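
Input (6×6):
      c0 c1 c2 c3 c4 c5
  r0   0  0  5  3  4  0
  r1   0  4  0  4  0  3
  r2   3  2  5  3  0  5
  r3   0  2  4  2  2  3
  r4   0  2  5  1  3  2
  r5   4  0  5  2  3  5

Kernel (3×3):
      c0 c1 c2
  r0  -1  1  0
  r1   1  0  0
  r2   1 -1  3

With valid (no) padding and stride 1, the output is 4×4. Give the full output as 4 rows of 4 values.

16 15 0 23
17 2 17 8
12 5 15 3
21 5 15 15

Output[0,0]: The receptive field on the input at this output position is [0 0 5 / 0 4 0 / 3 2 5]. Elementwise product with the kernel and sum: 0·-1 + 0·1 + 0·1 + 3·1 + 2·-1 + 5·3.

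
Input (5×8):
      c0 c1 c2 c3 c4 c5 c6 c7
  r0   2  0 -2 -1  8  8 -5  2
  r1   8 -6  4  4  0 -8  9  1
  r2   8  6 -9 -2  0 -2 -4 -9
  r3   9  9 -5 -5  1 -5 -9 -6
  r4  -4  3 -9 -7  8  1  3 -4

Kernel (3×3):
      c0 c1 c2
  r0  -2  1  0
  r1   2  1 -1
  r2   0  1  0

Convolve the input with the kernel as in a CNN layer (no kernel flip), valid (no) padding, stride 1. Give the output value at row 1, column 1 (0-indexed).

16

The receptive field on the input at this output position is [-6 4 4 / 6 -9 -2 / 9 -5 -5]. Elementwise product with the kernel and sum: -6·-2 + 4·1 + 6·2 + -9·1 + -2·-1 + -5·1.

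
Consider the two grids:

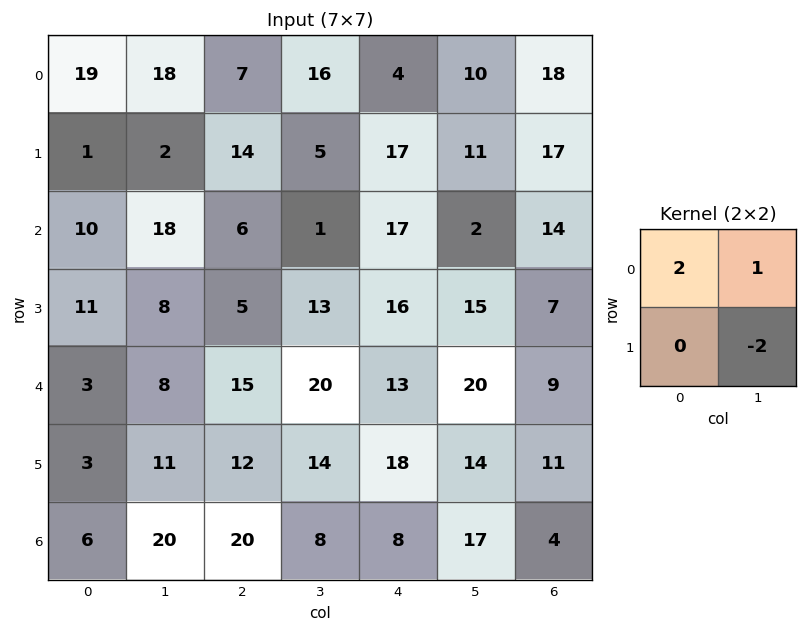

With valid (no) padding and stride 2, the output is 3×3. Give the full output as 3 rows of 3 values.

52 20 -4
22 -13 6
-8 22 18

Output[0,0]: The receptive field on the input at this output position is [19 18 / 1 2]. Elementwise product with the kernel and sum: 19·2 + 18·1 + 2·-2.
Output[0,1]: The receptive field on the input at this output position is [7 16 / 14 5]. Elementwise product with the kernel and sum: 7·2 + 16·1 + 5·-2.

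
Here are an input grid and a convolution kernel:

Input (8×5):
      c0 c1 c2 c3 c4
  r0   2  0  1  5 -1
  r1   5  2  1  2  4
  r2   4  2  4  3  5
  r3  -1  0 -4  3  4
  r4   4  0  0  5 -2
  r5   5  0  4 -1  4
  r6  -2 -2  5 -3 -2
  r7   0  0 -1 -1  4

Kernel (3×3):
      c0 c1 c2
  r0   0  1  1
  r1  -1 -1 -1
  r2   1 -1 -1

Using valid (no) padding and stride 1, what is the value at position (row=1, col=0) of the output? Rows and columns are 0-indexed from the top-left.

The receptive field on the input at this output position is [5 2 1 / 4 2 4 / -1 0 -4]. Elementwise product with the kernel and sum: 2·1 + 1·1 + 4·-1 + 2·-1 + 4·-1 + -1·1 + 0·-1 + -4·-1.

-4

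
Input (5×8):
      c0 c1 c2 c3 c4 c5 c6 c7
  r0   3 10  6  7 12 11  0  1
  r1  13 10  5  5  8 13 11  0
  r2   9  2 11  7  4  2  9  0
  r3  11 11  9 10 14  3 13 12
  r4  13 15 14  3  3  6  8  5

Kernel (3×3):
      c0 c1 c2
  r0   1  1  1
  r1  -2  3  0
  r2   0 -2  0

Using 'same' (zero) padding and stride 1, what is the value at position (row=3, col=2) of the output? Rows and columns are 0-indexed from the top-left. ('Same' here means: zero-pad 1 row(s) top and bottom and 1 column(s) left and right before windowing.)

The receptive field on the zero-padded input at this output position is [2 11 7 / 11 9 10 / 15 14 3]. Elementwise product with the kernel and sum: 2·1 + 11·1 + 7·1 + 11·-2 + 9·3 + 14·-2.

-3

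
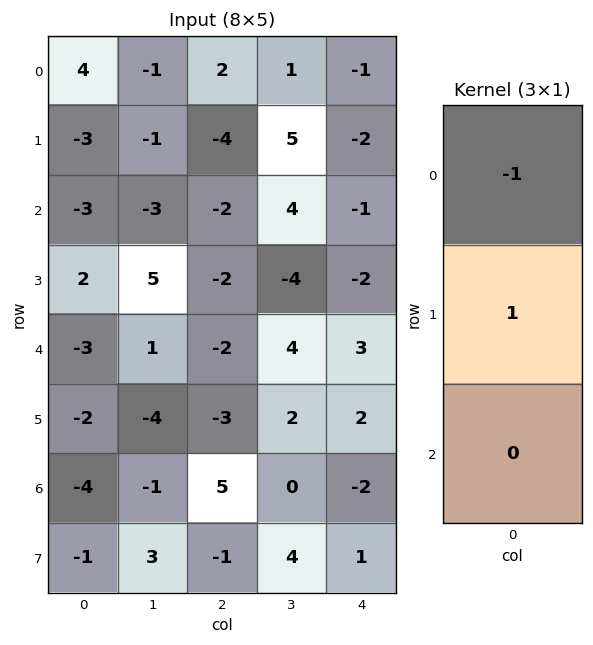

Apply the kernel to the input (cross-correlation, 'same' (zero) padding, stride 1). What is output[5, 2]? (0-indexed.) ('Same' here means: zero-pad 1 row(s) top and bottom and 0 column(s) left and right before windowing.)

-1

The receptive field on the zero-padded input at this output position is [-2 / -3 / 5]. Elementwise product with the kernel and sum: -2·-1 + -3·1.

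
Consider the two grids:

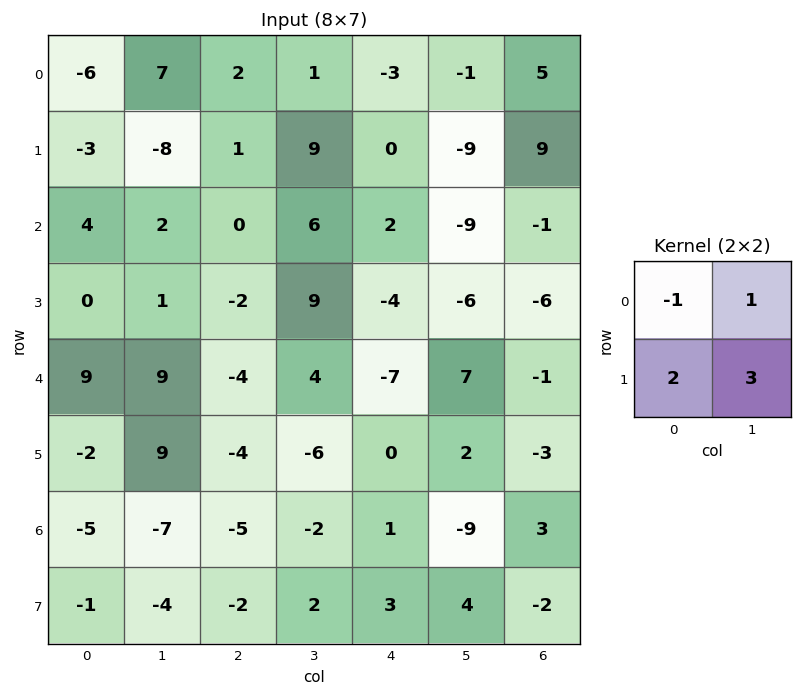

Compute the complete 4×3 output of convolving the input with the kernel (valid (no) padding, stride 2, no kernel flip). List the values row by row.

Output[0,0]: The receptive field on the input at this output position is [-6 7 / -3 -8]. Elementwise product with the kernel and sum: -6·-1 + 7·1 + -3·2 + -8·3.
Output[0,1]: The receptive field on the input at this output position is [2 1 / 1 9]. Elementwise product with the kernel and sum: 2·-1 + 1·1 + 1·2 + 9·3.

-17 28 -25
1 29 -37
23 -18 20
-16 5 8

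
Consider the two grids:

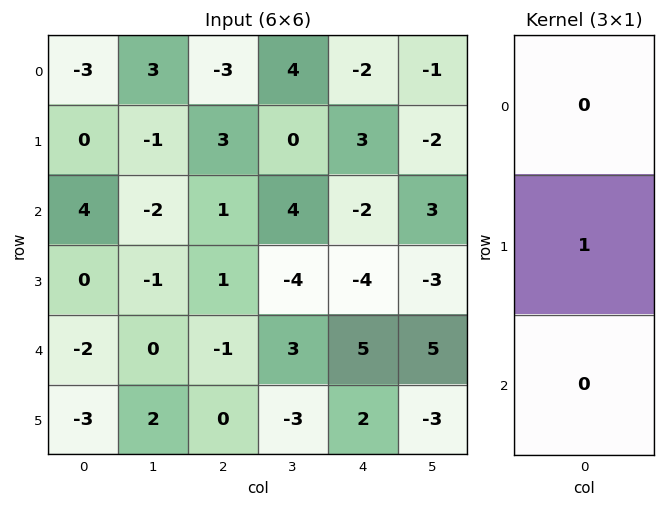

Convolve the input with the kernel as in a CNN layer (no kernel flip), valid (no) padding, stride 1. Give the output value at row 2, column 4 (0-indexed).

-4

The receptive field on the input at this output position is [-2 / -4 / 5]. Elementwise product with the kernel and sum: -4·1.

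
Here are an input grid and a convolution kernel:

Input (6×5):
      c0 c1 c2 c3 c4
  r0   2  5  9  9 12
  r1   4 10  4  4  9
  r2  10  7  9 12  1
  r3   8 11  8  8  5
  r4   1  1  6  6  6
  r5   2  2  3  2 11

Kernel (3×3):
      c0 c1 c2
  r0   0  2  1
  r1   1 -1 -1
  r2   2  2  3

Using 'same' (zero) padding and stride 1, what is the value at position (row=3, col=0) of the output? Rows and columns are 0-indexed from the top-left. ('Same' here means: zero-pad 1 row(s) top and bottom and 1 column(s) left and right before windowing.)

The receptive field on the zero-padded input at this output position is [0 10 7 / 0 8 11 / 0 1 1]. Elementwise product with the kernel and sum: 10·2 + 7·1 + 0·1 + 8·-1 + 11·-1 + 0·2 + 1·2 + 1·3.

13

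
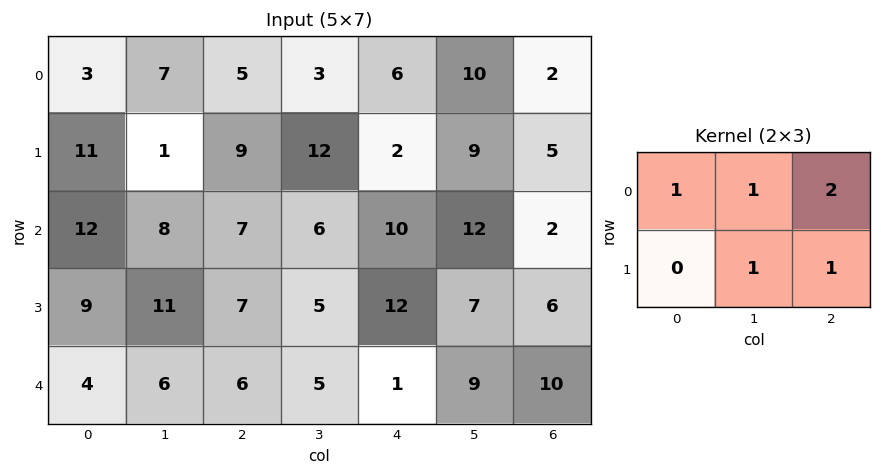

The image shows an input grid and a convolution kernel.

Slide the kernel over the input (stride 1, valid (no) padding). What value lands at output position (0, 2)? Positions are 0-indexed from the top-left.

34

The receptive field on the input at this output position is [5 3 6 / 9 12 2]. Elementwise product with the kernel and sum: 5·1 + 3·1 + 6·2 + 12·1 + 2·1.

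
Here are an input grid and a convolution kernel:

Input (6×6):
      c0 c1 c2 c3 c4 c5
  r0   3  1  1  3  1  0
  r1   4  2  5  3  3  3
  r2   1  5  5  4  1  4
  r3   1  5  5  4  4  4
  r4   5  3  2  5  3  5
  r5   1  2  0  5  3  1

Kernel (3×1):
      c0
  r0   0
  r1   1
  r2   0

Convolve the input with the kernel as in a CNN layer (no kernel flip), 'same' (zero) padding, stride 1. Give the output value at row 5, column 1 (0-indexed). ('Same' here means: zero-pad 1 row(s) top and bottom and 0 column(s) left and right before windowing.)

The receptive field on the zero-padded input at this output position is [3 / 2 / 0]. Elementwise product with the kernel and sum: 2·1.

2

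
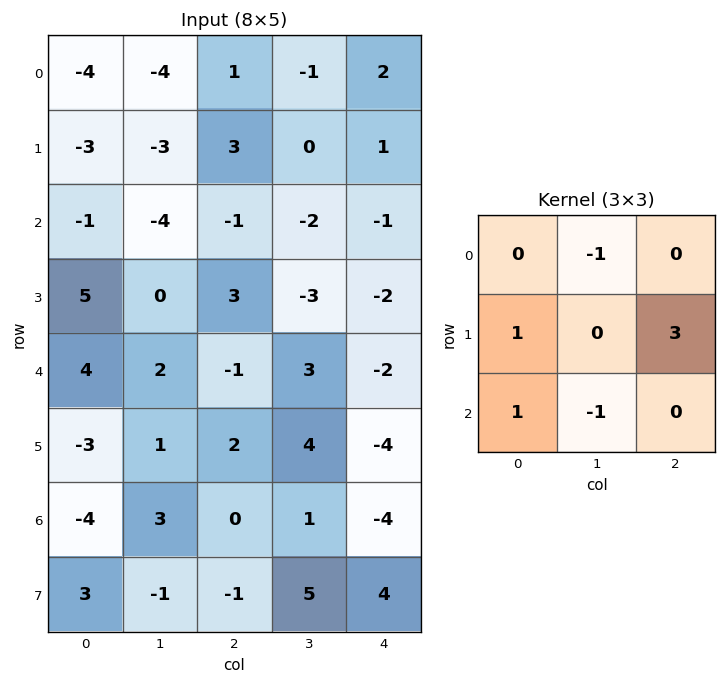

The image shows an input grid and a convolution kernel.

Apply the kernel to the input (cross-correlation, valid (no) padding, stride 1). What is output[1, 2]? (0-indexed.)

The receptive field on the input at this output position is [3 0 1 / -1 -2 -1 / 3 -3 -2]. Elementwise product with the kernel and sum: 0·-1 + -1·1 + -1·3 + 3·1 + -3·-1.

2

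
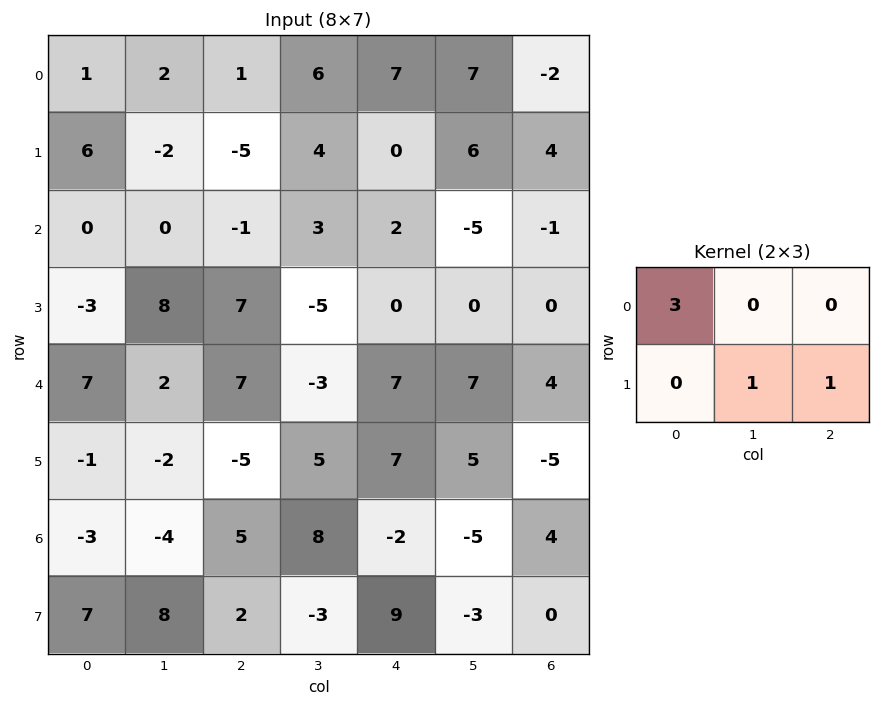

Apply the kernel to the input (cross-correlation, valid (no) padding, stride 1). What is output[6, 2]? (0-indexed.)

The receptive field on the input at this output position is [5 8 -2 / 2 -3 9]. Elementwise product with the kernel and sum: 5·3 + -3·1 + 9·1.

21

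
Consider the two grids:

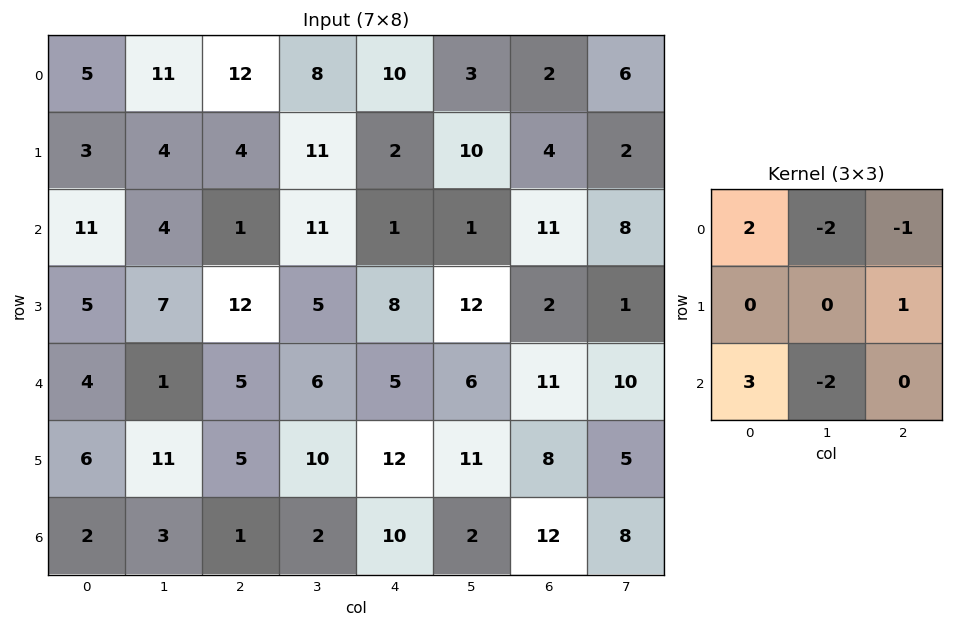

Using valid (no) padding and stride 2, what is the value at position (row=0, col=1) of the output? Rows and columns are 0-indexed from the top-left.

The receptive field on the input at this output position is [12 8 10 / 4 11 2 / 1 11 1]. Elementwise product with the kernel and sum: 12·2 + 8·-2 + 10·-1 + 2·1 + 1·3 + 11·-2.

-19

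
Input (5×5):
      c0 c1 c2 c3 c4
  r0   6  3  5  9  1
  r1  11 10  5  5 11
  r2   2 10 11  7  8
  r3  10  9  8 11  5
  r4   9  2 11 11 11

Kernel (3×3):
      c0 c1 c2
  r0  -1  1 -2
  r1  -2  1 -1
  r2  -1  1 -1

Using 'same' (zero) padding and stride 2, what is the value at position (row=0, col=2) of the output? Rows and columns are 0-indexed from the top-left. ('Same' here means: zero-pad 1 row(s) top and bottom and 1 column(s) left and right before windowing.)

-11

The receptive field on the zero-padded input at this output position is [0 0 0 / 9 1 0 / 5 11 0]. Elementwise product with the kernel and sum: 0·-1 + 0·1 + 0·-2 + 9·-2 + 1·1 + 0·-1 + 5·-1 + 11·1 + 0·-1.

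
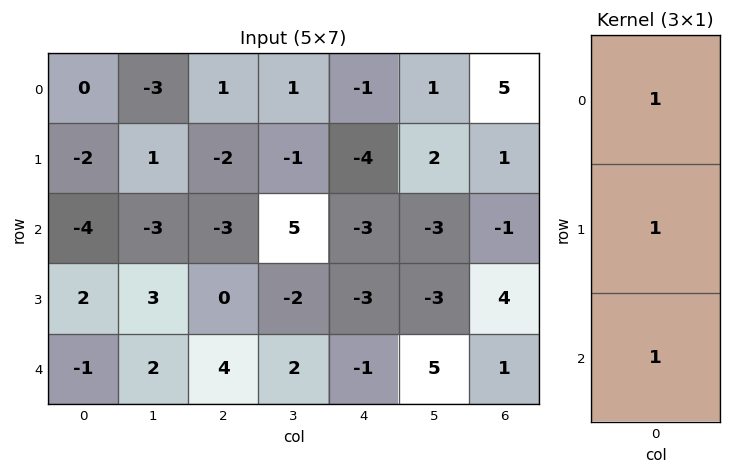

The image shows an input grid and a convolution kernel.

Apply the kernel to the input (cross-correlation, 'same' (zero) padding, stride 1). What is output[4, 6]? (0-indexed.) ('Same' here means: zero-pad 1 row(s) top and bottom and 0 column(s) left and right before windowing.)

The receptive field on the zero-padded input at this output position is [4 / 1 / 0]. Elementwise product with the kernel and sum: 4·1 + 1·1 + 0·1.

5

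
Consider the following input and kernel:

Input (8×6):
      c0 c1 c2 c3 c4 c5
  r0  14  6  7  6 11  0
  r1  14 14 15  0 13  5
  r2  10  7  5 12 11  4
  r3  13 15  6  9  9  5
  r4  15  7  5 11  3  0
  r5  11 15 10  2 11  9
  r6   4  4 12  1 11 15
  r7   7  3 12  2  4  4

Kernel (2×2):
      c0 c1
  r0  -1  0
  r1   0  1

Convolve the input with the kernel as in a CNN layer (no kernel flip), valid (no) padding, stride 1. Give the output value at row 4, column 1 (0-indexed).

3

The receptive field on the input at this output position is [7 5 / 15 10]. Elementwise product with the kernel and sum: 7·-1 + 10·1.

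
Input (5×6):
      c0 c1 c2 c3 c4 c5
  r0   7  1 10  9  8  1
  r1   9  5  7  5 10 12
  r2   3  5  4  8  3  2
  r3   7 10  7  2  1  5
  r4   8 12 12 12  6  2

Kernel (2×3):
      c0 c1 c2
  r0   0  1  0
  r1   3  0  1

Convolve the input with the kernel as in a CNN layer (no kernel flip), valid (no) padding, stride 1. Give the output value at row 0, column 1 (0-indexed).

The receptive field on the input at this output position is [1 10 9 / 5 7 5]. Elementwise product with the kernel and sum: 10·1 + 5·3 + 5·1.

30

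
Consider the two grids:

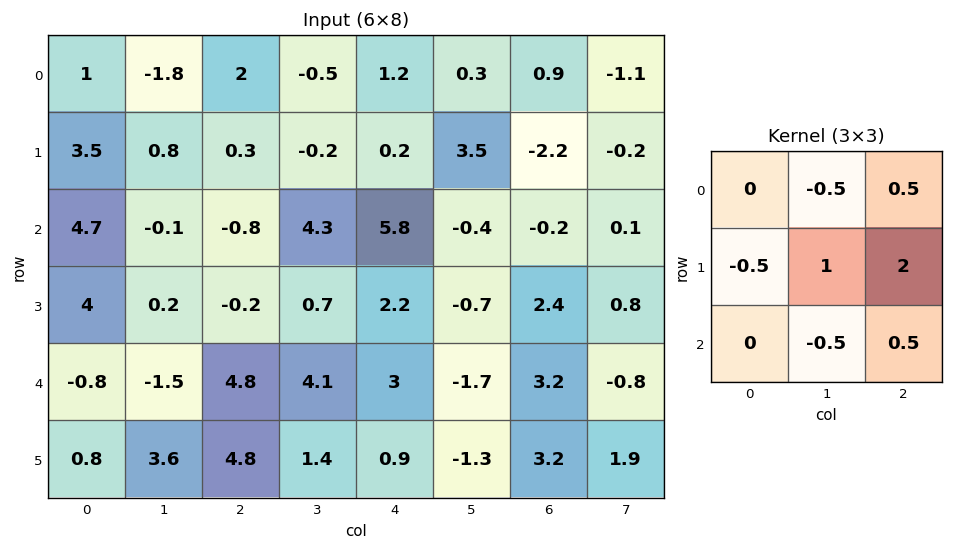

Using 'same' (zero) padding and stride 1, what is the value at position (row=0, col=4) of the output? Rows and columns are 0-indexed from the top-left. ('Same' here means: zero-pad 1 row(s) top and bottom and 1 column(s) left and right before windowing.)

The receptive field on the zero-padded input at this output position is [0 0 0 / -0.5 1.2 0.3 / -0.2 0.2 3.5]. Elementwise product with the kernel and sum: 0·-0.5 + 0·0.5 + -0.5·-0.5 + 1.2·1 + 0.3·2 + 0.2·-0.5 + 3.5·0.5.

3.7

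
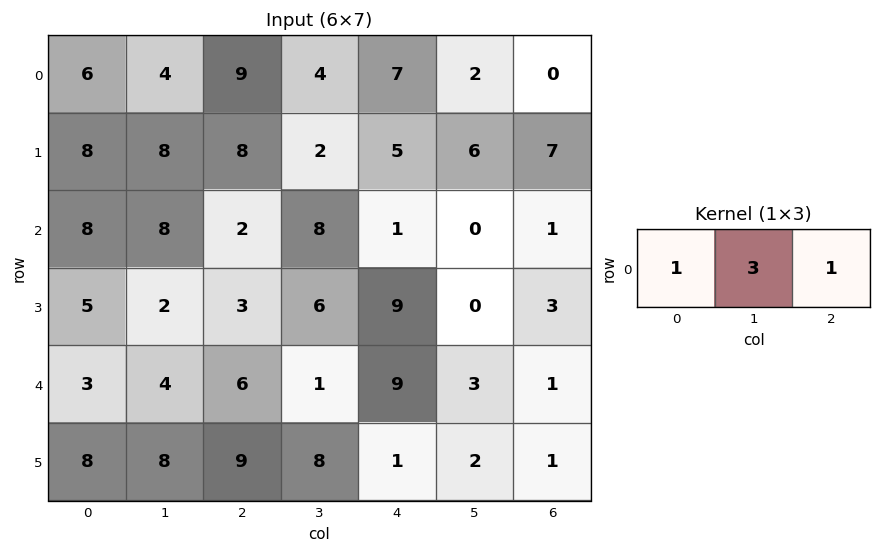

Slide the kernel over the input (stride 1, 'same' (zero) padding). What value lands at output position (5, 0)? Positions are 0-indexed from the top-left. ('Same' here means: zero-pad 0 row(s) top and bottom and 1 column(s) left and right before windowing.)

The receptive field on the zero-padded input at this output position is [0 8 8]. Elementwise product with the kernel and sum: 0·1 + 8·3 + 8·1.

32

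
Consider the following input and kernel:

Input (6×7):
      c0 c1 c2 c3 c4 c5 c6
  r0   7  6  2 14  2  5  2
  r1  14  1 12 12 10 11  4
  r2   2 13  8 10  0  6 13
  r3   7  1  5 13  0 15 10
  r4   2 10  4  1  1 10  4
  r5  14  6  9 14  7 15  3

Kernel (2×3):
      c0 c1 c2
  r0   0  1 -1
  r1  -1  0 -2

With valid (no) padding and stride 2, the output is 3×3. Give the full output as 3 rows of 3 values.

Output[0,0]: The receptive field on the input at this output position is [7 6 2 / 14 1 12]. Elementwise product with the kernel and sum: 6·1 + 2·-1 + 14·-1 + 12·-2.
Output[0,1]: The receptive field on the input at this output position is [2 14 2 / 12 12 10]. Elementwise product with the kernel and sum: 14·1 + 2·-1 + 12·-1 + 10·-2.

-34 -20 -15
-12 5 -27
-26 -23 -7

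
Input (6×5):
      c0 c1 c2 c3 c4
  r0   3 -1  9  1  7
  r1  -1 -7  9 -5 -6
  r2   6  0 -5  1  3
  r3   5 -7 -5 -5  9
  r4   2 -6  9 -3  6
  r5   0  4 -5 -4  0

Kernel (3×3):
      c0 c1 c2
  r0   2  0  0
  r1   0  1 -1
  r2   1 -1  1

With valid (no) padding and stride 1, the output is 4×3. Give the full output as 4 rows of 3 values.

-9 18 16
10 -27 25
27 -18 -6
-14 3 -20

Output[0,0]: The receptive field on the input at this output position is [3 -1 9 / -1 -7 9 / 6 0 -5]. Elementwise product with the kernel and sum: 3·2 + -7·1 + 9·-1 + 6·1 + 0·-1 + -5·1.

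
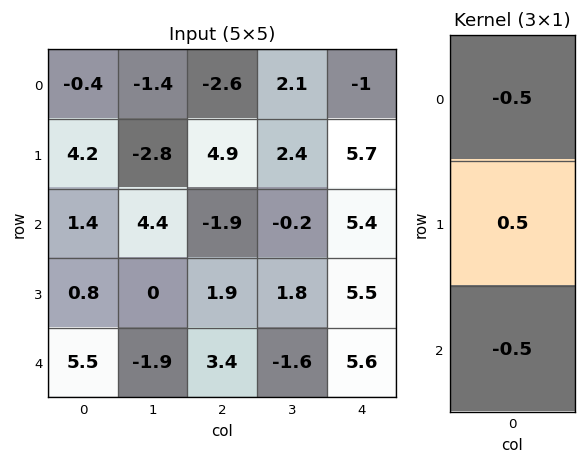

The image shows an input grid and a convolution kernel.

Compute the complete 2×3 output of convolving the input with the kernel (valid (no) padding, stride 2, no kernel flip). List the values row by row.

Output[0,0]: The receptive field on the input at this output position is [-0.4 / 4.2 / 1.4]. Elementwise product with the kernel and sum: -0.4·-0.5 + 4.2·0.5 + 1.4·-0.5.

1.6 4.7 0.65
-3.05 0.2 -2.75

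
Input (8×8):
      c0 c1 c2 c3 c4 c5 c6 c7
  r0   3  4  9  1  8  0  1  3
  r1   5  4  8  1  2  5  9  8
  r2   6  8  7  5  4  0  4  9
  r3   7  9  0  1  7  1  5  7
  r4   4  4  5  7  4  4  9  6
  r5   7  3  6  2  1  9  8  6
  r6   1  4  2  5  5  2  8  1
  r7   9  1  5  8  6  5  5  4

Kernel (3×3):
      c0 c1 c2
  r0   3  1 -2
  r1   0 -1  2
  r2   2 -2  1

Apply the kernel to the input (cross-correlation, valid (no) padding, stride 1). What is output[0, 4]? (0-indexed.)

The receptive field on the input at this output position is [8 0 1 / 2 5 9 / 4 0 4]. Elementwise product with the kernel and sum: 8·3 + 0·1 + 1·-2 + 5·-1 + 9·2 + 4·2 + 0·-2 + 4·1.

47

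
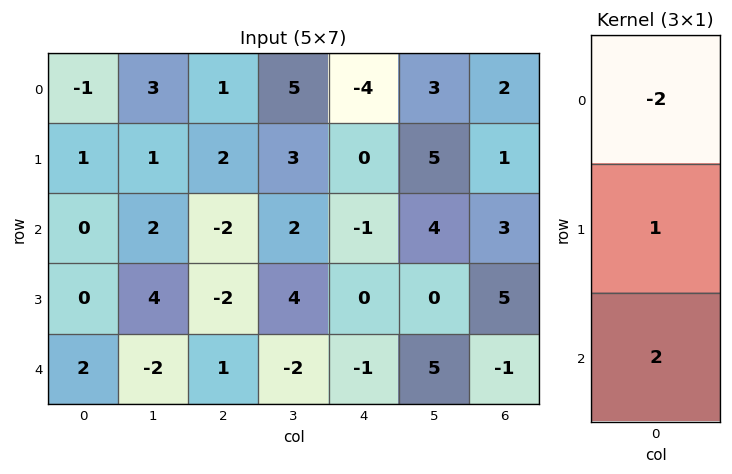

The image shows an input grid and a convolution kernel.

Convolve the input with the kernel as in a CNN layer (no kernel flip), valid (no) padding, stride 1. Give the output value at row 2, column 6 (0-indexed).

The receptive field on the input at this output position is [3 / 5 / -1]. Elementwise product with the kernel and sum: 3·-2 + 5·1 + -1·2.

-3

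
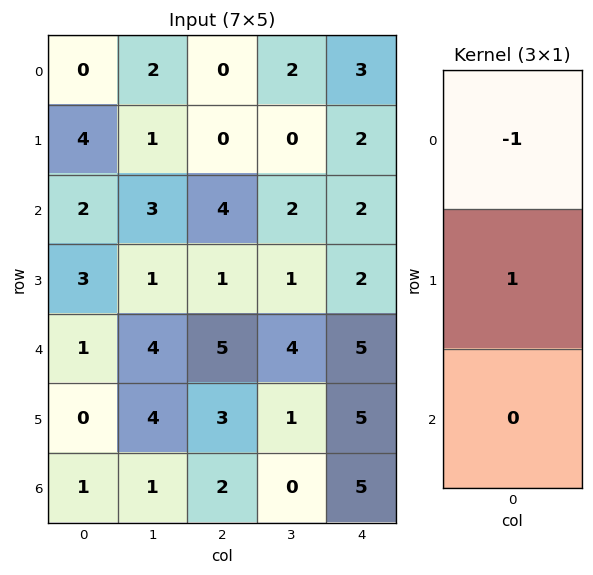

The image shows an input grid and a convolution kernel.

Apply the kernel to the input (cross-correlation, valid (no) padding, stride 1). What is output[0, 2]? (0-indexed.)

The receptive field on the input at this output position is [0 / 0 / 4]. Elementwise product with the kernel and sum: 0·-1 + 0·1.

0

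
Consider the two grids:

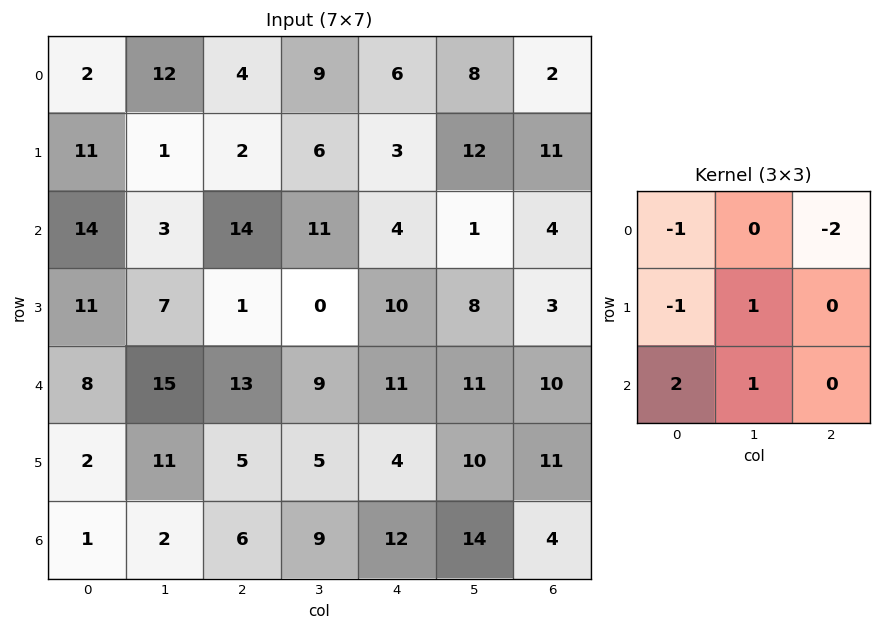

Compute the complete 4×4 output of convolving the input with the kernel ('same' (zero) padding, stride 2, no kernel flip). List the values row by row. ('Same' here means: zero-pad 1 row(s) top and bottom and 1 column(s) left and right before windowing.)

Output[0,0]: The receptive field on the zero-padded input at this output position is [0 0 0 / 0 2 12 / 0 11 1]. Elementwise product with the kernel and sum: 0·-1 + 0·-2 + 0·-1 + 2·1 + 0·2 + 11·1.

13 -4 12 29
23 13 -27 10
-4 18 0 22
-21 -17 -22 -20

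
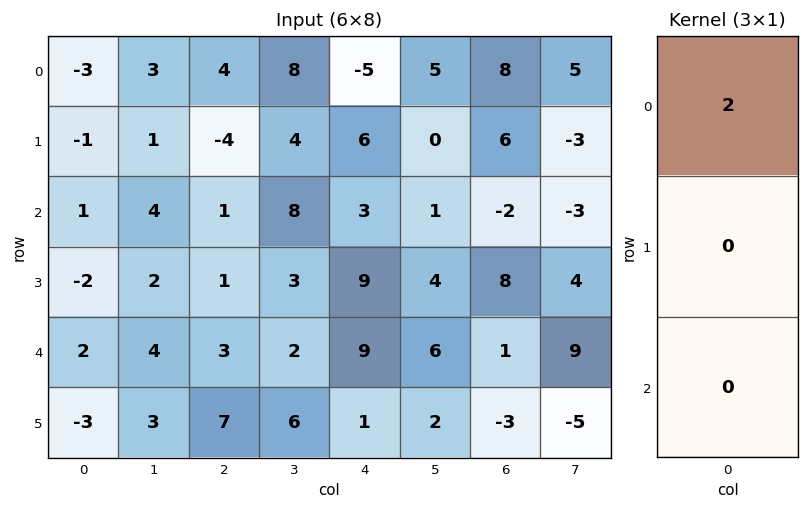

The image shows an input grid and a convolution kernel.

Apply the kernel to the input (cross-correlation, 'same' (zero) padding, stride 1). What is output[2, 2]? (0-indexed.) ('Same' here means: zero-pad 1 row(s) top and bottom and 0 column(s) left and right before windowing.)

The receptive field on the zero-padded input at this output position is [-4 / 1 / 1]. Elementwise product with the kernel and sum: -4·2.

-8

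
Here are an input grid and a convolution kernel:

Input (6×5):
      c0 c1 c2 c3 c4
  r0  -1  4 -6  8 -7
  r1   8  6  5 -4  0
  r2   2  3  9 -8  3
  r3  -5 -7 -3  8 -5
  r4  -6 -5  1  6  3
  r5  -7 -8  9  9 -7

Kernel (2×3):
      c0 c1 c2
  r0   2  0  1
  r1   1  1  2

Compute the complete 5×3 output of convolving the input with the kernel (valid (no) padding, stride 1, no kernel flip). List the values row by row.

16 19 -18
44 4 17
-5 4 16
-22 2 2
-8 15 9

Output[0,0]: The receptive field on the input at this output position is [-1 4 -6 / 8 6 5]. Elementwise product with the kernel and sum: -1·2 + -6·1 + 8·1 + 6·1 + 5·2.
Output[0,1]: The receptive field on the input at this output position is [4 -6 8 / 6 5 -4]. Elementwise product with the kernel and sum: 4·2 + 8·1 + 6·1 + 5·1 + -4·2.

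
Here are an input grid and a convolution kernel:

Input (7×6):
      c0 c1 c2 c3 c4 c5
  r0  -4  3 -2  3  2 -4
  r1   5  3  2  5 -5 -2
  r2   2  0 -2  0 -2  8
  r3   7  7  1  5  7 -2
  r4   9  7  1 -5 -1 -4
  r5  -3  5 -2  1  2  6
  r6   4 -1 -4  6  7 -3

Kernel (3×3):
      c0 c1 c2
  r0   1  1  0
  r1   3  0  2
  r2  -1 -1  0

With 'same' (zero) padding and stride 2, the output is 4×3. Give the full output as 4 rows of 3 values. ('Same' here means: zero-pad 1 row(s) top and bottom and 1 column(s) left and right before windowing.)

Output[0,0]: The receptive field on the zero-padded input at this output position is [0 0 0 / 0 -4 3 / 0 5 3]. Elementwise product with the kernel and sum: 0·1 + 0·1 + 0·3 + 3·2 + 0·-1 + 5·-1.

1 10 1
-2 -3 4
24 16 -14
-5 12 15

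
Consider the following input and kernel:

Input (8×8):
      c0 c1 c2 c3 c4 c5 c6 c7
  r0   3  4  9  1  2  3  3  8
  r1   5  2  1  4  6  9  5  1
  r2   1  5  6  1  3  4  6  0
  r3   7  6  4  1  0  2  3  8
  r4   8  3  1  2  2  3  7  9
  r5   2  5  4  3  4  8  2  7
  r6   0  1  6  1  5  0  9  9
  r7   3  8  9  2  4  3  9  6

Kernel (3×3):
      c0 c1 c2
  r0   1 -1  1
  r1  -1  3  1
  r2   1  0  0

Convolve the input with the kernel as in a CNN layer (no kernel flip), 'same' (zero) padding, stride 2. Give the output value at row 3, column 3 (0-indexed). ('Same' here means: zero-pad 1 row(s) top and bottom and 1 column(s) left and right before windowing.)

The receptive field on the zero-padded input at this output position is [8 2 7 / 0 9 9 / 3 9 6]. Elementwise product with the kernel and sum: 8·1 + 2·-1 + 7·1 + 0·-1 + 9·3 + 9·1 + 3·1.

52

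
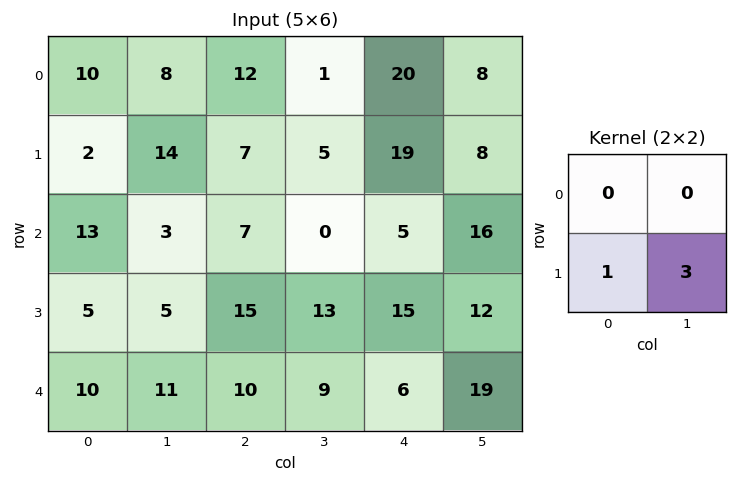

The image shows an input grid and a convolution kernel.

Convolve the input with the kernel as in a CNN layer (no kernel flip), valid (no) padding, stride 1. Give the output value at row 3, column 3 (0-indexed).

27

The receptive field on the input at this output position is [13 15 / 9 6]. Elementwise product with the kernel and sum: 9·1 + 6·3.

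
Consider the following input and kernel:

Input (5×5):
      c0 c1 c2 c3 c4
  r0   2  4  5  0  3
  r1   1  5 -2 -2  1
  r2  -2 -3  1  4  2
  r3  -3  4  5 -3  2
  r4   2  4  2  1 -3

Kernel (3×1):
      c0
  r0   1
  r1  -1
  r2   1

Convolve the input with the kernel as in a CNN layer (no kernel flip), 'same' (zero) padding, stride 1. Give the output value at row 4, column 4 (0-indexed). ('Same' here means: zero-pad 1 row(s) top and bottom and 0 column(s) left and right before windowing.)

The receptive field on the zero-padded input at this output position is [2 / -3 / 0]. Elementwise product with the kernel and sum: 2·1 + -3·-1 + 0·1.

5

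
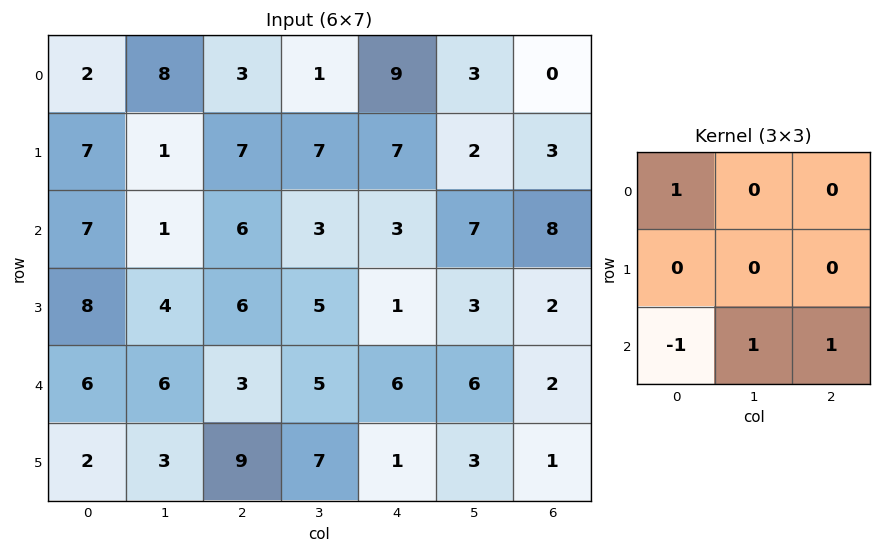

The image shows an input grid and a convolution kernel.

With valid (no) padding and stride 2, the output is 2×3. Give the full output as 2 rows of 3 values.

Output[0,0]: The receptive field on the input at this output position is [2 8 3 / 7 1 7 / 7 1 6]. Elementwise product with the kernel and sum: 2·1 + 7·-1 + 1·1 + 6·1.
Output[0,1]: The receptive field on the input at this output position is [3 1 9 / 7 7 7 / 6 3 3]. Elementwise product with the kernel and sum: 3·1 + 6·-1 + 3·1 + 3·1.

2 3 21
10 14 5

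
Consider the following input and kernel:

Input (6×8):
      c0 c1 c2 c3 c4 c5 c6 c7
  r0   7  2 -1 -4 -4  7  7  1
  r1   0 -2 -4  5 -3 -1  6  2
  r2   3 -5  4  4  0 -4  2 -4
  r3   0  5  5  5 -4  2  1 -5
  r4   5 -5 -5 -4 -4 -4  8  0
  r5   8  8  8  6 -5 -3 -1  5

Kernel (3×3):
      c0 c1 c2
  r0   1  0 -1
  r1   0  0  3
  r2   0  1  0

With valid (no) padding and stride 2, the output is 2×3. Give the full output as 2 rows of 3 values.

Output[0,0]: The receptive field on the input at this output position is [7 2 -1 / 0 -2 -4 / 3 -5 4]. Elementwise product with the kernel and sum: 7·1 + -1·-1 + -4·3 + -5·1.

-9 -2 3
9 -12 -3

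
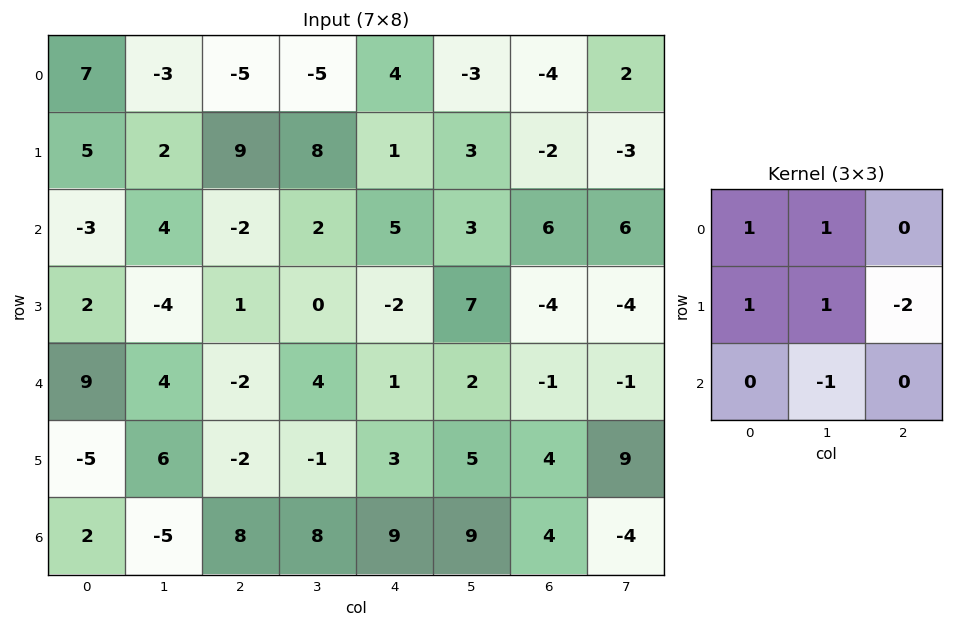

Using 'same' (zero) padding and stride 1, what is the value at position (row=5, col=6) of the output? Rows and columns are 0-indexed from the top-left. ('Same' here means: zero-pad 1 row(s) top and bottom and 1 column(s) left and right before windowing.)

The receptive field on the zero-padded input at this output position is [2 -1 -1 / 5 4 9 / 9 4 -4]. Elementwise product with the kernel and sum: 2·1 + -1·1 + 5·1 + 4·1 + 9·-2 + 4·-1.

-12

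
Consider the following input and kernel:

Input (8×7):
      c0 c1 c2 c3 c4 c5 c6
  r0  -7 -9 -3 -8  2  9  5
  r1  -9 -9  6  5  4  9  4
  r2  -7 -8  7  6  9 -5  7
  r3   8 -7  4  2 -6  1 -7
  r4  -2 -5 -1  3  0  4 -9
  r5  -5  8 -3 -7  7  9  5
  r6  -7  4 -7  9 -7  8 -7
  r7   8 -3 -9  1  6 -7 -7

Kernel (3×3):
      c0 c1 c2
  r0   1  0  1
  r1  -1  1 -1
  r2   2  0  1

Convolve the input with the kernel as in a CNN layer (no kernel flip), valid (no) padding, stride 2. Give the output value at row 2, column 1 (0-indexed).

The receptive field on the input at this output position is [-1 3 0 / -3 -7 7 / -7 9 -7]. Elementwise product with the kernel and sum: -1·1 + 0·1 + -3·-1 + -7·1 + 7·-1 + -7·2 + -7·1.

-33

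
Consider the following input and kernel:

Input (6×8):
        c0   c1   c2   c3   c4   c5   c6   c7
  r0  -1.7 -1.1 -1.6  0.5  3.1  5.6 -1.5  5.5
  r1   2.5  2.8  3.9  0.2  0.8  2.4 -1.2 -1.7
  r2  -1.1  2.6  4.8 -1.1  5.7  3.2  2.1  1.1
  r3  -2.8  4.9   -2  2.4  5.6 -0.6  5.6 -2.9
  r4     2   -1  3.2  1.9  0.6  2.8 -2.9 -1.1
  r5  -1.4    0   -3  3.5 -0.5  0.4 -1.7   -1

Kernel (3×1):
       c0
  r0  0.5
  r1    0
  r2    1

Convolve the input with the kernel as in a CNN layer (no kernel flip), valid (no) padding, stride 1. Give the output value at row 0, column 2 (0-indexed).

The receptive field on the input at this output position is [-1.6 / 3.9 / 4.8]. Elementwise product with the kernel and sum: -1.6·0.5 + 4.8·1.

4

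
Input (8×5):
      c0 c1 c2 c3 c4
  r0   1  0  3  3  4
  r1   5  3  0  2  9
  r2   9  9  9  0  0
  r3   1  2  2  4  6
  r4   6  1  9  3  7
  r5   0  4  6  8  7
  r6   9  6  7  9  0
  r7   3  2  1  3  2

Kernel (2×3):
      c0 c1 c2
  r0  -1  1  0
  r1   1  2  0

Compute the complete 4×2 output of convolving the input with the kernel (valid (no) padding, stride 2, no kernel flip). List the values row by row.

10 4
5 1
3 16
4 9

Output[0,0]: The receptive field on the input at this output position is [1 0 3 / 5 3 0]. Elementwise product with the kernel and sum: 1·-1 + 0·1 + 5·1 + 3·2.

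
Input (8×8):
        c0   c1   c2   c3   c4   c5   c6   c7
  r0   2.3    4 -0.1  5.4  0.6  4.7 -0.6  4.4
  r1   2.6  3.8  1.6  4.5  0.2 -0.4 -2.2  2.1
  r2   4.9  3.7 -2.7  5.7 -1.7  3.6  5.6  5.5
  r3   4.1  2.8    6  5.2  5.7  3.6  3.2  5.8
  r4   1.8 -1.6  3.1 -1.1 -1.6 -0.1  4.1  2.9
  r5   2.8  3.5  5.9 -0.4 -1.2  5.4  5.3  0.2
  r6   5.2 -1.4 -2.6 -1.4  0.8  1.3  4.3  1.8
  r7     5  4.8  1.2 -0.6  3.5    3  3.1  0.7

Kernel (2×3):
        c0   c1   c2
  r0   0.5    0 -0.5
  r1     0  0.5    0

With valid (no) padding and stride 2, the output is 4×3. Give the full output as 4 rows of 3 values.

3.1 1.9 0.4
5.2 2.1 -1.85
1.1 2.15 -0.15
6.3 -2 -0.25

Output[0,0]: The receptive field on the input at this output position is [2.3 4 -0.1 / 2.6 3.8 1.6]. Elementwise product with the kernel and sum: 2.3·0.5 + -0.1·-0.5 + 3.8·0.5.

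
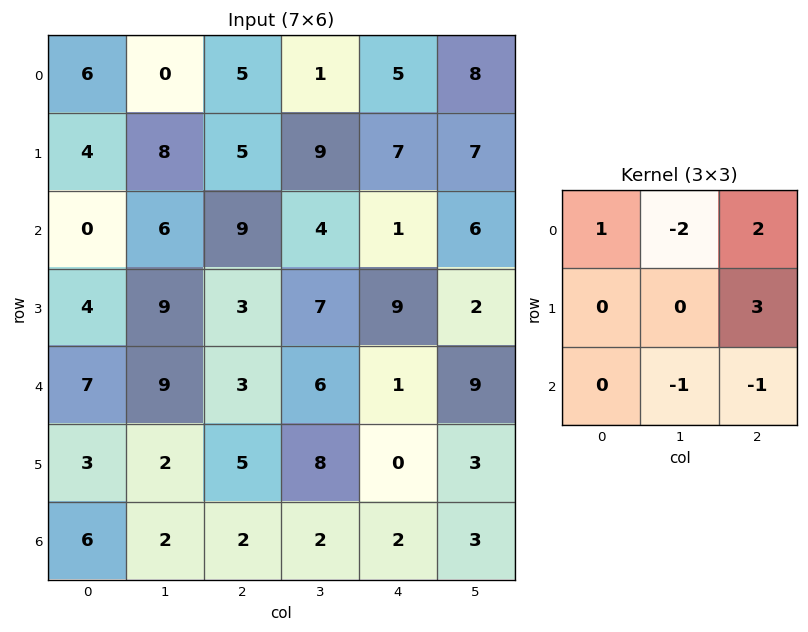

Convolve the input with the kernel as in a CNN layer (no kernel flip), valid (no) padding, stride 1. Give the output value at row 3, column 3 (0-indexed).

The receptive field on the input at this output position is [7 9 2 / 6 1 9 / 8 0 3]. Elementwise product with the kernel and sum: 7·1 + 9·-2 + 2·2 + 9·3 + 0·-1 + 3·-1.

17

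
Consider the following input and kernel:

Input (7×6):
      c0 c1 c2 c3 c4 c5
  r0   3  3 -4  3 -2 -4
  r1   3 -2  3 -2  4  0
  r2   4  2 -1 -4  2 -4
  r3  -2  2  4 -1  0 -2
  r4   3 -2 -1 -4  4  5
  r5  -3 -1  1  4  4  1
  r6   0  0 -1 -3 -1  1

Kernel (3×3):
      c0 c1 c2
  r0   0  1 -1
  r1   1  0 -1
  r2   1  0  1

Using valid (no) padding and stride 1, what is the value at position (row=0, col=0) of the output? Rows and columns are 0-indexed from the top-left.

The receptive field on the input at this output position is [3 3 -4 / 3 -2 3 / 4 2 -1]. Elementwise product with the kernel and sum: 3·1 + -4·-1 + 3·1 + 3·-1 + 4·1 + -1·1.

10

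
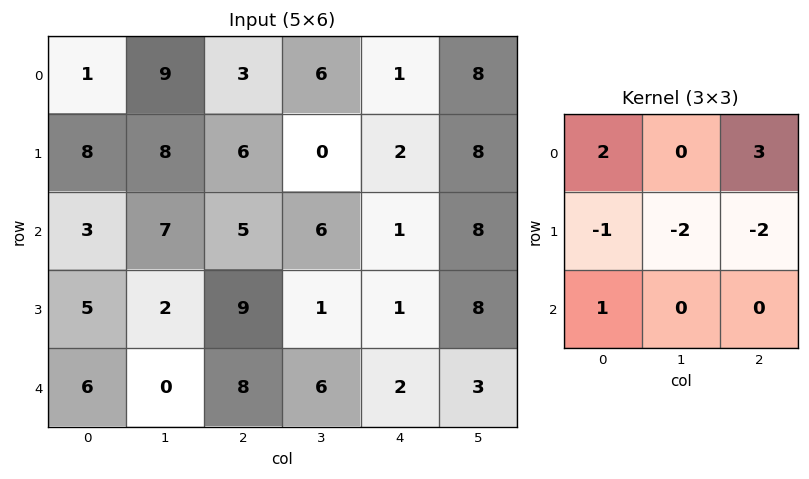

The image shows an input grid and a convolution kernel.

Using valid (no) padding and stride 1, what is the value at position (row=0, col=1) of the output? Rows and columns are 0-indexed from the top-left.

23

The receptive field on the input at this output position is [9 3 6 / 8 6 0 / 7 5 6]. Elementwise product with the kernel and sum: 9·2 + 6·3 + 8·-1 + 6·-2 + 0·-2 + 7·1.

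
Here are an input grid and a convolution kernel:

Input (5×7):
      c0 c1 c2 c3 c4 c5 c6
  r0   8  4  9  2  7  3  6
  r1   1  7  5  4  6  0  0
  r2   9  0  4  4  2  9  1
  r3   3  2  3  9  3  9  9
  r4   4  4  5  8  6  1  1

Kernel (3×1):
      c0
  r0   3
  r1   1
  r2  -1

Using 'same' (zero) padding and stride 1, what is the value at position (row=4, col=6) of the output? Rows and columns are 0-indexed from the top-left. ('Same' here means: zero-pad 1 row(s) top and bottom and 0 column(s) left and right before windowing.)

28

The receptive field on the zero-padded input at this output position is [9 / 1 / 0]. Elementwise product with the kernel and sum: 9·3 + 1·1 + 0·-1.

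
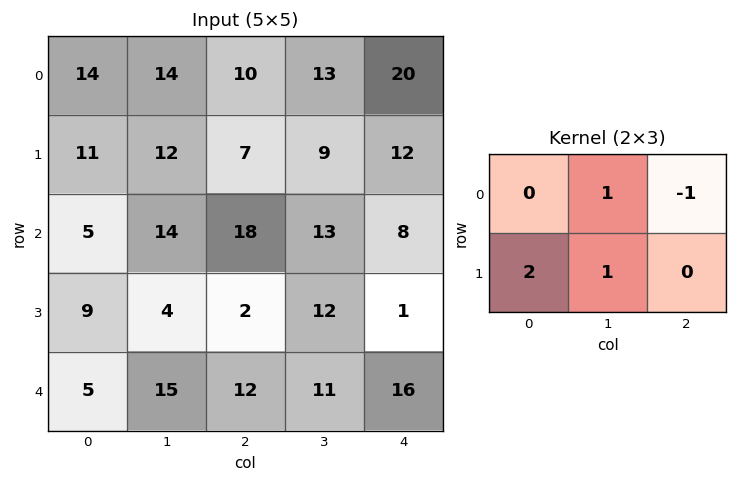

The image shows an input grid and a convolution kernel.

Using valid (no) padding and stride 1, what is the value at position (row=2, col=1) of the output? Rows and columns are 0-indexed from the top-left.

15

The receptive field on the input at this output position is [14 18 13 / 4 2 12]. Elementwise product with the kernel and sum: 18·1 + 13·-1 + 4·2 + 2·1.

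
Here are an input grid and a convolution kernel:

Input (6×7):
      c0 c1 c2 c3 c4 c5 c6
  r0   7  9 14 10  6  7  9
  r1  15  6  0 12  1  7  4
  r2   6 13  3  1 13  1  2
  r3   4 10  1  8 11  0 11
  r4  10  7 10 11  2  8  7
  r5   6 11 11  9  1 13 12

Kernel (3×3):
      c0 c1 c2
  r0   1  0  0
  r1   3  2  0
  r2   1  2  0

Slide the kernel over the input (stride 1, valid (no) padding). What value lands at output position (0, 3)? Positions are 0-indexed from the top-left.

The receptive field on the input at this output position is [10 6 7 / 12 1 7 / 1 13 1]. Elementwise product with the kernel and sum: 10·1 + 12·3 + 1·2 + 1·1 + 13·2.

75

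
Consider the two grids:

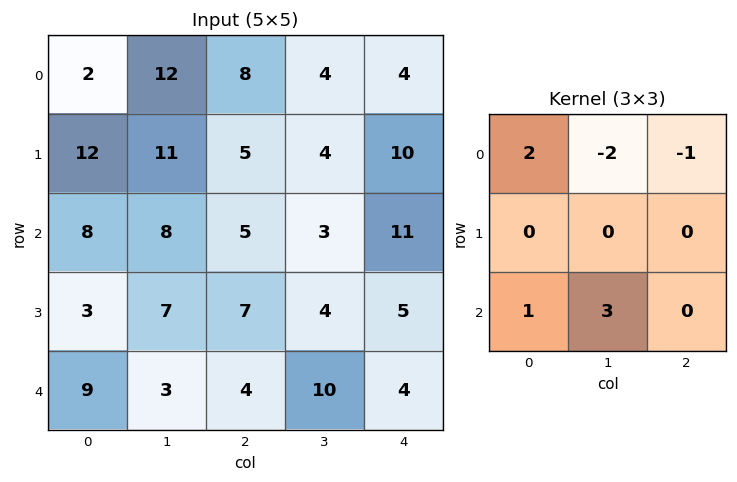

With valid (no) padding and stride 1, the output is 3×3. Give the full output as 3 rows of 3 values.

Output[0,0]: The receptive field on the input at this output position is [2 12 8 / 12 11 5 / 8 8 5]. Elementwise product with the kernel and sum: 2·2 + 12·-2 + 8·-1 + 8·1 + 8·3.

4 27 18
21 36 11
13 18 27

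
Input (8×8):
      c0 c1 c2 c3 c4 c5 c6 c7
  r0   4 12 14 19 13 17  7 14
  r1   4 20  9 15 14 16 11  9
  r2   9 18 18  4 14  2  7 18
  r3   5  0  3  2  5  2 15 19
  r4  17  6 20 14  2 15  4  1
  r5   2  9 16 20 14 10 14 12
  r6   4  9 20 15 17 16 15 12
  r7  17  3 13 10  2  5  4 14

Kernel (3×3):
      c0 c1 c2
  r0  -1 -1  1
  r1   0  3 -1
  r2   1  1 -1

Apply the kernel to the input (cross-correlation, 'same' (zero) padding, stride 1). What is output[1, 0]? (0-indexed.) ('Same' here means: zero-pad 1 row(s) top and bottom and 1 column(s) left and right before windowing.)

-9

The receptive field on the zero-padded input at this output position is [0 4 12 / 0 4 20 / 0 9 18]. Elementwise product with the kernel and sum: 0·-1 + 4·-1 + 12·1 + 4·3 + 20·-1 + 0·1 + 9·1 + 18·-1.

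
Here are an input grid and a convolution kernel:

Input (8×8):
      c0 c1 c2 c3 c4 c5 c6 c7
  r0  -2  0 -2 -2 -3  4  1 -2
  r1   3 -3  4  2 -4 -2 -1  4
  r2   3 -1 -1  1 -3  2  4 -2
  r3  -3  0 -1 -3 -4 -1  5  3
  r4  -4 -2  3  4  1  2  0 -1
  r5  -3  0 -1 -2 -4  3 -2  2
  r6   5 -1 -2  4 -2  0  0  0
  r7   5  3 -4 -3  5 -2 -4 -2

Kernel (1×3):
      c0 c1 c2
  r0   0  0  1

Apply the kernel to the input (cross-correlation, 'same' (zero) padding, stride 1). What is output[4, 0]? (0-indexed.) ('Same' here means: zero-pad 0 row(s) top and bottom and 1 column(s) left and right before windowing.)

The receptive field on the zero-padded input at this output position is [0 -4 -2]. Elementwise product with the kernel and sum: -2·1.

-2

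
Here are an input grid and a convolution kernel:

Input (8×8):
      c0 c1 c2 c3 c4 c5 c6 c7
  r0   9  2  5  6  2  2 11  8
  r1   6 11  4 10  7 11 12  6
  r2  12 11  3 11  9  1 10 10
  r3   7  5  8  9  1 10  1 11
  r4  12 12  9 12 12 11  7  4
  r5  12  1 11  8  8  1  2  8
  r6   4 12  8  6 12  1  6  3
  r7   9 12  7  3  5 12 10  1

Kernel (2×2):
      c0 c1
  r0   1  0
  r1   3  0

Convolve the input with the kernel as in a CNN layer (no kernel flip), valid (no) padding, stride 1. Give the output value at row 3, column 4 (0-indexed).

The receptive field on the input at this output position is [1 10 / 12 11]. Elementwise product with the kernel and sum: 1·1 + 12·3.

37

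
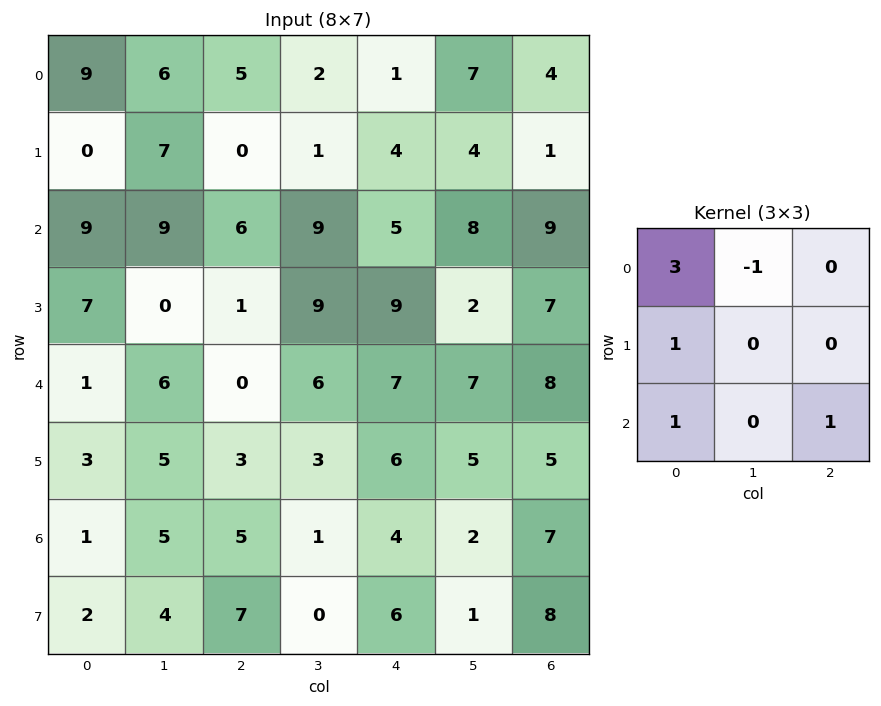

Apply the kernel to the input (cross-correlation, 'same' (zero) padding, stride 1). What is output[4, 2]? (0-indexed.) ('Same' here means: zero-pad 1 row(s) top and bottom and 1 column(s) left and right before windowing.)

The receptive field on the zero-padded input at this output position is [0 1 9 / 6 0 6 / 5 3 3]. Elementwise product with the kernel and sum: 0·3 + 1·-1 + 6·1 + 5·1 + 3·1.

13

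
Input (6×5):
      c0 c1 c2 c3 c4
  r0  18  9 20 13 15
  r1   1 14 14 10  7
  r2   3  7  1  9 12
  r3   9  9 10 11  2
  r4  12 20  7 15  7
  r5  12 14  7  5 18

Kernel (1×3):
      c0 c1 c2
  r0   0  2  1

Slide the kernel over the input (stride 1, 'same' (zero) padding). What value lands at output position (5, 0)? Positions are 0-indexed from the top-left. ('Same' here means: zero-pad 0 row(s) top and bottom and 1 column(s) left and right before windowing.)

The receptive field on the zero-padded input at this output position is [0 12 14]. Elementwise product with the kernel and sum: 12·2 + 14·1.

38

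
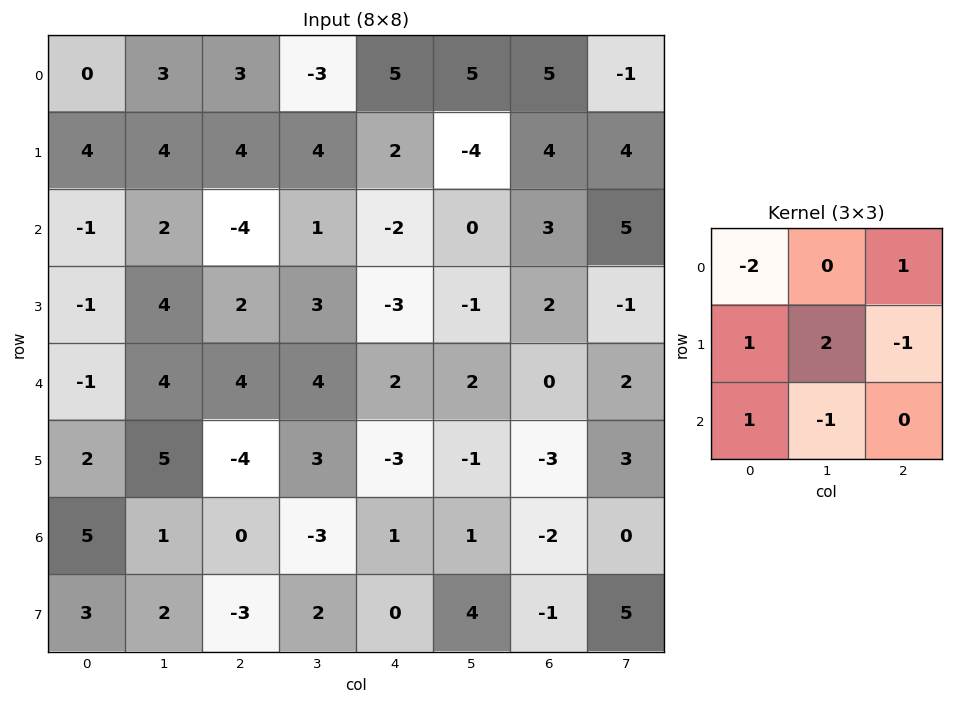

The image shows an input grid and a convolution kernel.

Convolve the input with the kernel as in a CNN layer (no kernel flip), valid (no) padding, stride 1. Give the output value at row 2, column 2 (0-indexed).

17

The receptive field on the input at this output position is [-4 1 -2 / 2 3 -3 / 4 4 2]. Elementwise product with the kernel and sum: -4·-2 + -2·1 + 2·1 + 3·2 + -3·-1 + 4·1 + 4·-1.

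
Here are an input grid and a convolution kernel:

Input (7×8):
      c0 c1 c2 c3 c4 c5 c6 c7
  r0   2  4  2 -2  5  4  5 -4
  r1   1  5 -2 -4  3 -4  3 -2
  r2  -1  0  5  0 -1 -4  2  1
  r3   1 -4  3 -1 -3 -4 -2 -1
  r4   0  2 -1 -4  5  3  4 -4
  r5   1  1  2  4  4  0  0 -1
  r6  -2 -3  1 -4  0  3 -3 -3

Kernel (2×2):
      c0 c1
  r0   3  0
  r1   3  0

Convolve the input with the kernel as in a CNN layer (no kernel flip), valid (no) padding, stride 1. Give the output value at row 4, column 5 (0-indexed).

9

The receptive field on the input at this output position is [3 4 / 0 0]. Elementwise product with the kernel and sum: 3·3 + 0·3.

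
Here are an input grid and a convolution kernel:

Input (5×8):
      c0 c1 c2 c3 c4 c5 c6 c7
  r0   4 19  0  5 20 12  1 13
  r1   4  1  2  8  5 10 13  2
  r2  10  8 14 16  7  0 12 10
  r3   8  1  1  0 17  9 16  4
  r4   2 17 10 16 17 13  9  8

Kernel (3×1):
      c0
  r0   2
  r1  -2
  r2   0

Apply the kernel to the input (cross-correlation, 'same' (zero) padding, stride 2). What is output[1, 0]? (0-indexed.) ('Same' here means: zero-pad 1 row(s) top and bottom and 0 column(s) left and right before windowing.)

The receptive field on the zero-padded input at this output position is [4 / 10 / 8]. Elementwise product with the kernel and sum: 4·2 + 10·-2.

-12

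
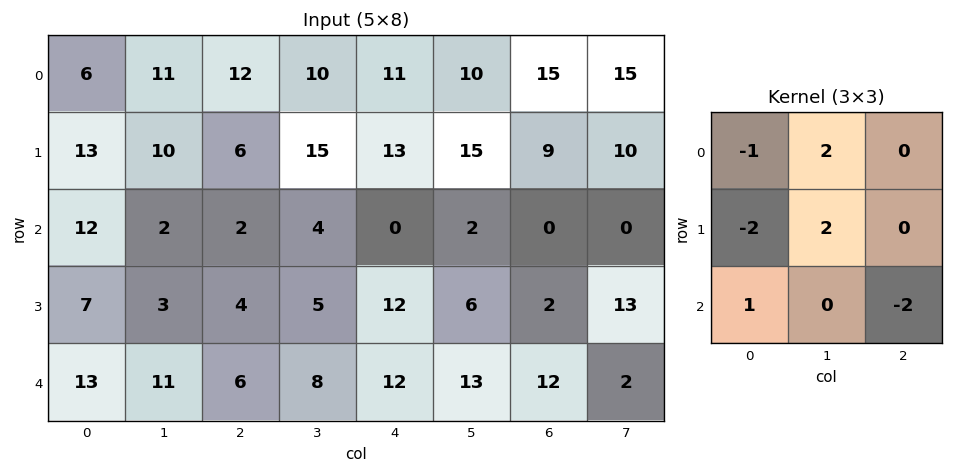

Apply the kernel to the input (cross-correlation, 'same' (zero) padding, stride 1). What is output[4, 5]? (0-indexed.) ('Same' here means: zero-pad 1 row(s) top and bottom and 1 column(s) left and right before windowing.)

The receptive field on the zero-padded input at this output position is [12 6 2 / 12 13 12 / 0 0 0]. Elementwise product with the kernel and sum: 12·-1 + 6·2 + 12·-2 + 13·2 + 0·1 + 0·-2.

2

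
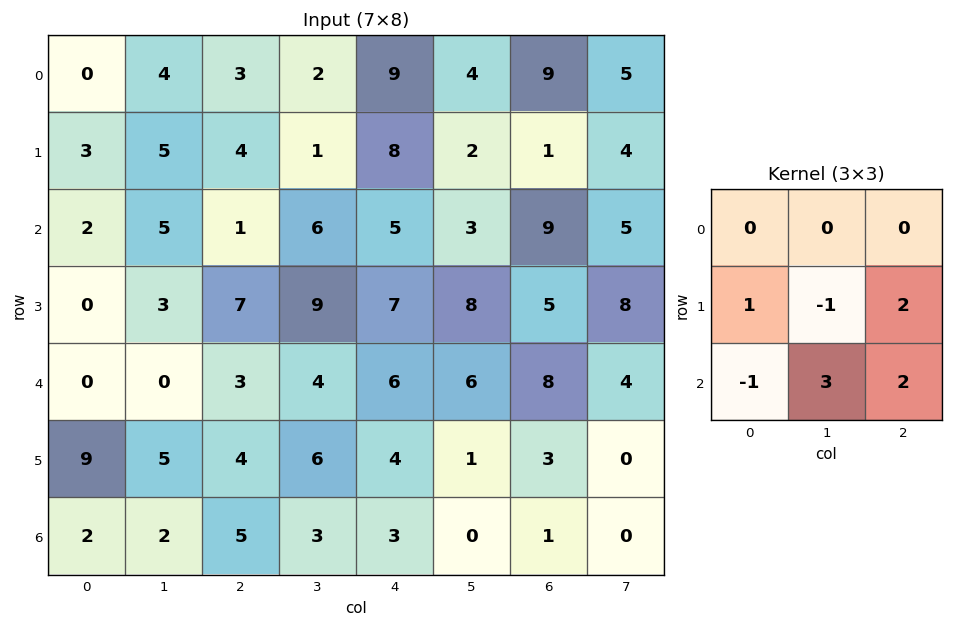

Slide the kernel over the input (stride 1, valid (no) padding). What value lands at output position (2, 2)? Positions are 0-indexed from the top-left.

The receptive field on the input at this output position is [1 6 5 / 7 9 7 / 3 4 6]. Elementwise product with the kernel and sum: 7·1 + 9·-1 + 7·2 + 3·-1 + 4·3 + 6·2.

33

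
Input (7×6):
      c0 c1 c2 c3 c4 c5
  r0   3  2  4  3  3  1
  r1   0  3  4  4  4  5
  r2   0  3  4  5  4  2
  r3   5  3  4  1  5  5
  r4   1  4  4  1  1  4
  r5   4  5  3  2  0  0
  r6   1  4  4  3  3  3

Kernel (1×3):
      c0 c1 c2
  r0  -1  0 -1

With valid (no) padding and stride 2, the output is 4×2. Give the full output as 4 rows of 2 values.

-7 -7
-4 -8
-5 -5
-5 -7

Output[0,0]: The receptive field on the input at this output position is [3 2 4]. Elementwise product with the kernel and sum: 3·-1 + 4·-1.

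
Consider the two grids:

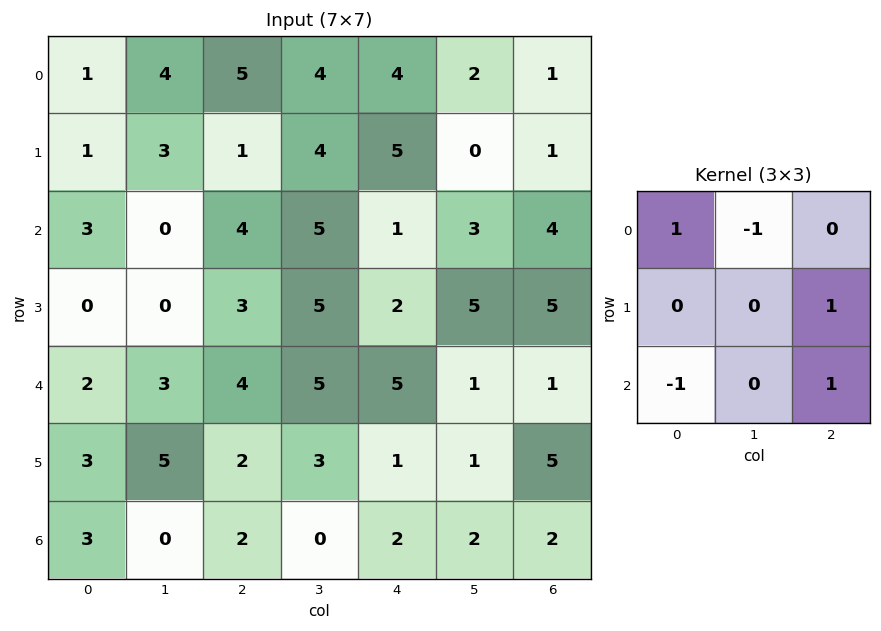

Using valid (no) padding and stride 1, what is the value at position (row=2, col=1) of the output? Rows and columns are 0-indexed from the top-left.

The receptive field on the input at this output position is [0 4 5 / 0 3 5 / 3 4 5]. Elementwise product with the kernel and sum: 0·1 + 4·-1 + 5·1 + 3·-1 + 5·1.

3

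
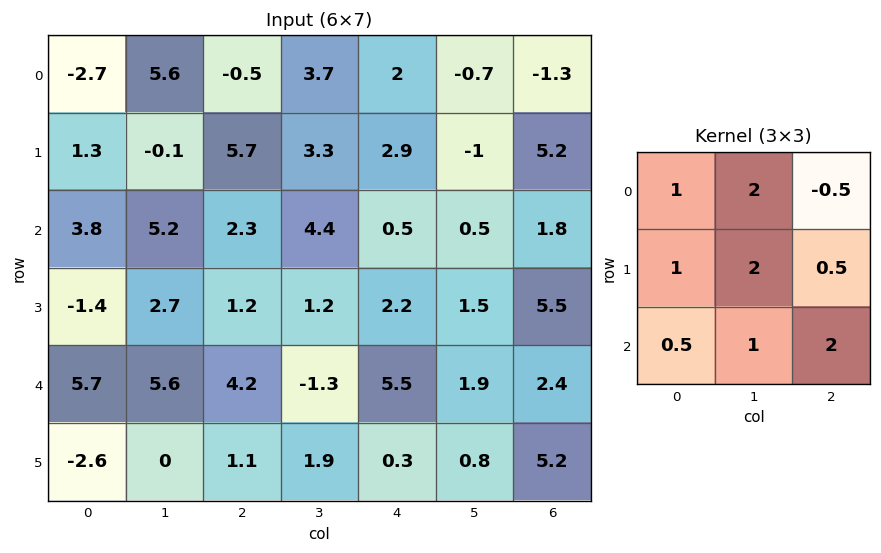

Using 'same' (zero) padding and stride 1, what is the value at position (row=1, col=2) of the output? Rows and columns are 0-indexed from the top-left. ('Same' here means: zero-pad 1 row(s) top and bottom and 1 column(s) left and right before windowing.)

29.4

The receptive field on the zero-padded input at this output position is [5.6 -0.5 3.7 / -0.1 5.7 3.3 / 5.2 2.3 4.4]. Elementwise product with the kernel and sum: 5.6·1 + -0.5·2 + 3.7·-0.5 + -0.1·1 + 5.7·2 + 3.3·0.5 + 5.2·0.5 + 2.3·1 + 4.4·2.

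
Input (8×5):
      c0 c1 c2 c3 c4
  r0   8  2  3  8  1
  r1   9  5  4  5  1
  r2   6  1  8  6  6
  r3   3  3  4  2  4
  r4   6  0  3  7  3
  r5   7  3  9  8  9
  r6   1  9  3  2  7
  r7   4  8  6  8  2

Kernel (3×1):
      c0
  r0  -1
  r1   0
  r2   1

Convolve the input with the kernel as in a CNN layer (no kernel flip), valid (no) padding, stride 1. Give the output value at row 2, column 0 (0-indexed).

The receptive field on the input at this output position is [6 / 3 / 6]. Elementwise product with the kernel and sum: 6·-1 + 6·1.

0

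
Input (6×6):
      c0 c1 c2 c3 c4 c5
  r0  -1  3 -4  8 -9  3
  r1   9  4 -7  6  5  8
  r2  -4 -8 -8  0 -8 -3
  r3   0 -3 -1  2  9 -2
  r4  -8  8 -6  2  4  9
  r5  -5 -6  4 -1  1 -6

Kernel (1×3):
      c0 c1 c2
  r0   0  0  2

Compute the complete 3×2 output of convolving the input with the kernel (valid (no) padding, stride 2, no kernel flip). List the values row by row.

Output[0,0]: The receptive field on the input at this output position is [-1 3 -4]. Elementwise product with the kernel and sum: -4·2.

-8 -18
-16 -16
-12 8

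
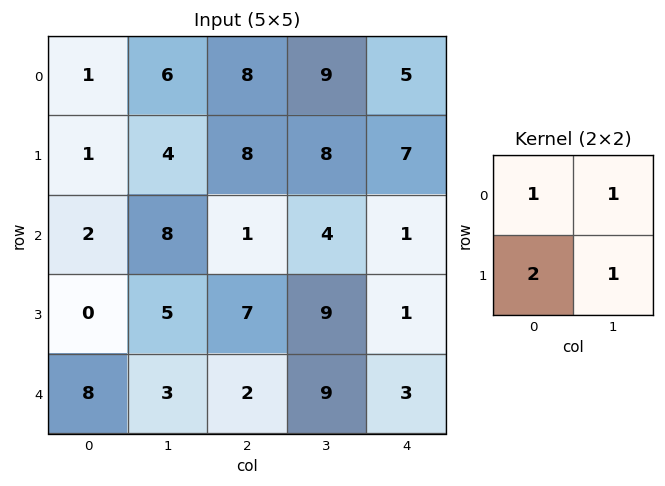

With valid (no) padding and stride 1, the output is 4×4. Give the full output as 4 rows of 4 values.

Output[0,0]: The receptive field on the input at this output position is [1 6 / 1 4]. Elementwise product with the kernel and sum: 1·1 + 6·1 + 1·2 + 4·1.
Output[0,1]: The receptive field on the input at this output position is [6 8 / 4 8]. Elementwise product with the kernel and sum: 6·1 + 8·1 + 4·2 + 8·1.

13 30 41 37
17 29 22 24
15 26 28 24
24 20 29 31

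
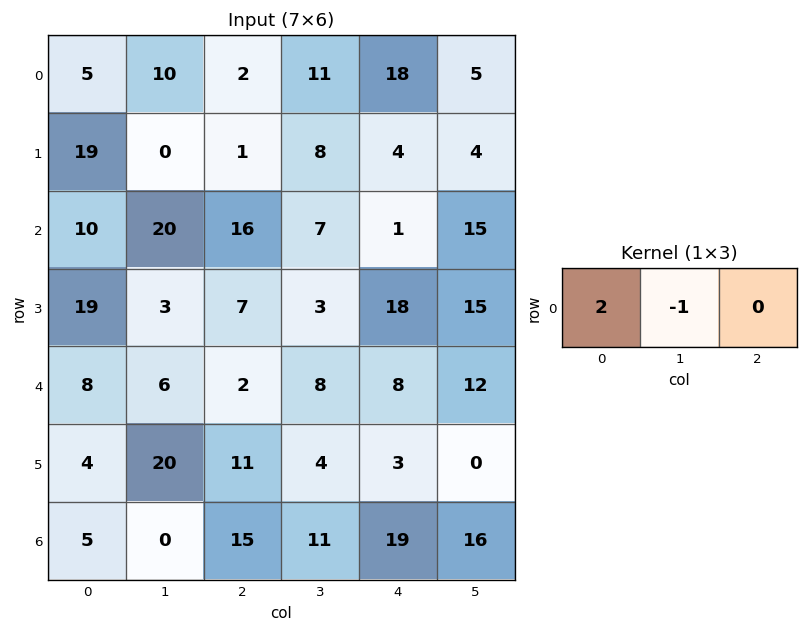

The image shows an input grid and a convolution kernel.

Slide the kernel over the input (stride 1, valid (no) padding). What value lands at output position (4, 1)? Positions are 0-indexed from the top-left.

The receptive field on the input at this output position is [6 2 8]. Elementwise product with the kernel and sum: 6·2 + 2·-1.

10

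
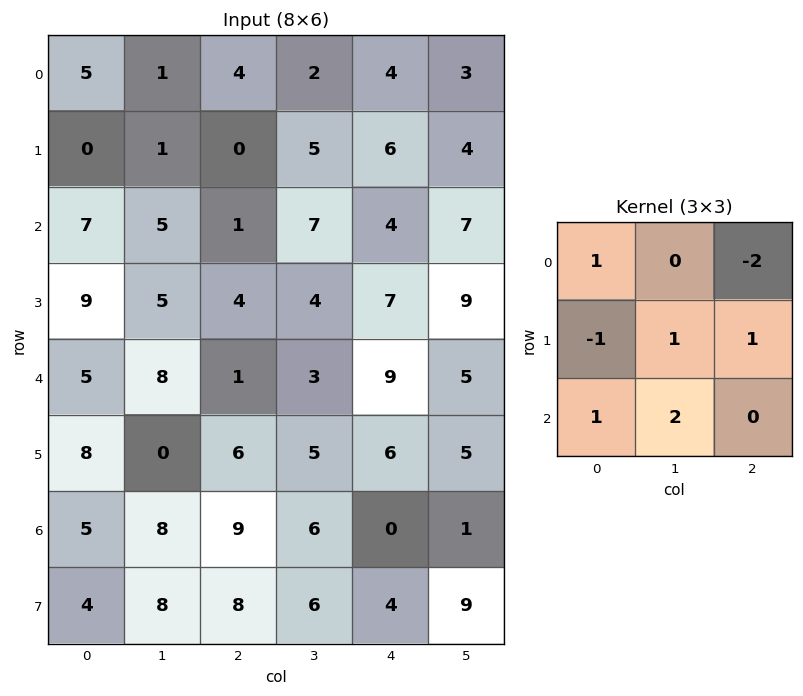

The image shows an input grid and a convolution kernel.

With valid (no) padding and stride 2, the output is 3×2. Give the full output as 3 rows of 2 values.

Output[0,0]: The receptive field on the input at this output position is [5 1 4 / 0 1 0 / 7 5 1]. Elementwise product with the kernel and sum: 5·1 + 4·-2 + 0·-1 + 1·1 + 0·1 + 7·1 + 5·2.
Output[0,1]: The receptive field on the input at this output position is [4 2 4 / 0 5 6 / 1 7 4]. Elementwise product with the kernel and sum: 4·1 + 4·-2 + 0·-1 + 5·1 + 6·1 + 1·1 + 7·2.

15 22
26 7
22 9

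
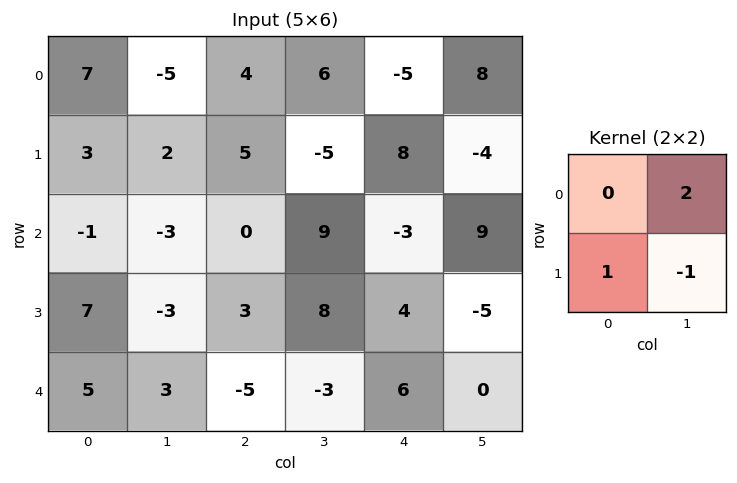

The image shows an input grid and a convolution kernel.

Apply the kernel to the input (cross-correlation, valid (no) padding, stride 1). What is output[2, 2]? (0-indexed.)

The receptive field on the input at this output position is [0 9 / 3 8]. Elementwise product with the kernel and sum: 9·2 + 3·1 + 8·-1.

13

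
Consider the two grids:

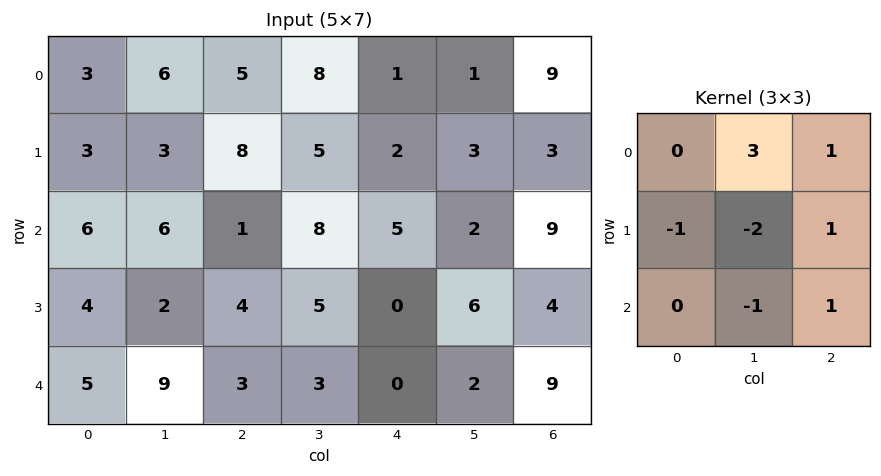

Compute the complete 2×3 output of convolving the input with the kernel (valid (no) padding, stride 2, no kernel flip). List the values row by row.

17 6 14
9 12 14

Output[0,0]: The receptive field on the input at this output position is [3 6 5 / 3 3 8 / 6 6 1]. Elementwise product with the kernel and sum: 6·3 + 5·1 + 3·-1 + 3·-2 + 8·1 + 6·-1 + 1·1.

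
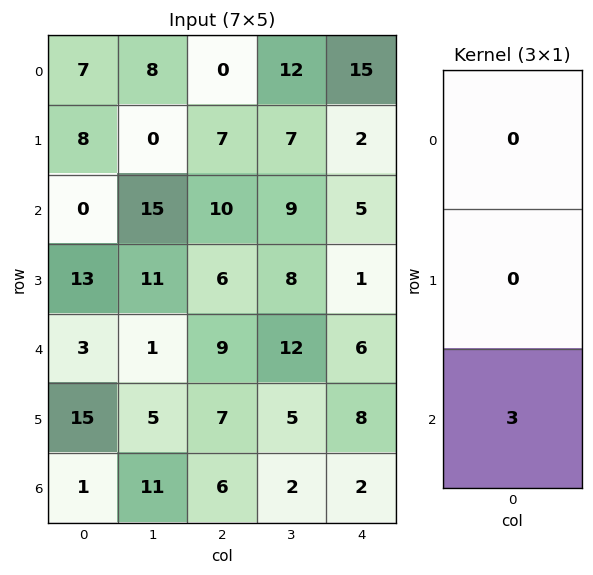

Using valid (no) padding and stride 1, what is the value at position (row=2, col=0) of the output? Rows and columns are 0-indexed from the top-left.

9

The receptive field on the input at this output position is [0 / 13 / 3]. Elementwise product with the kernel and sum: 3·3.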